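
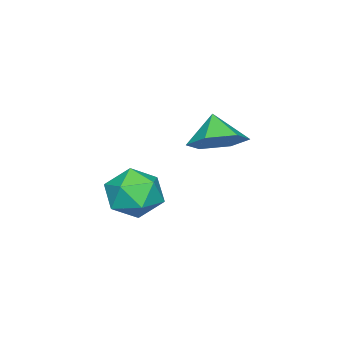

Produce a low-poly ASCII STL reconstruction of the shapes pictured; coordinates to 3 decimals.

solid 
facet normal -0.429 0.325 0.843
outer loop
vertex 0.011 -2.866 0.263
vertex -0.849 -3.258 -0.023
vertex -0.213 -3.796 0.508
endloop
endfacet
facet normal 0.263 0.186 0.947
outer loop
vertex 0.011 -2.866 0.263
vertex -0.213 -3.796 0.508
vertex 0.702 -3.571 0.21
endloop
endfacet
facet normal 0.639 0.590 0.493
outer loop
vertex 0.011 -2.866 0.263
vertex 0.702 -3.571 0.21
vertex 0.631 -2.894 -0.507
endloop
endfacet
facet normal 0.181 0.977 0.110
outer loop
vertex 0.011 -2.866 0.263
vertex 0.631 -2.894 -0.507
vertex -0.328 -2.7 -0.65
endloop
endfacet
facet normal -0.480 0.815 0.326
outer loop
vertex 0.011 -2.866 0.263
vertex -0.328 -2.7 -0.65
vertex -0.849 -3.258 -0.023
endloop
endfacet
facet normal 0.377 -0.499 0.781
outer loop
vertex 0.702 -3.571 0.21
vertex -0.213 -3.796 0.508
vertex 0.268 -4.4 -0.11
endloop
endfacet
facet normal -0.742 -0.272 0.613
outer loop
vertex -0.213 -3.796 0.508
vertex -0.849 -3.258 -0.023
vertex -0.691 -4.206 -0.253
endloop
endfacet
facet normal -0.825 0.519 -0.224
outer loop
vertex -0.849 -3.258 -0.023
vertex -0.328 -2.7 -0.65
vertex -0.762 -3.529 -0.97
endloop
endfacet
facet normal 0.244 0.782 -0.574
outer loop
vertex -0.328 -2.7 -0.65
vertex 0.631 -2.894 -0.507
vertex 0.153 -3.304 -1.268
endloop
endfacet
facet normal 0.987 0.153 0.047
outer loop
vertex 0.631 -2.894 -0.507
vertex 0.702 -3.571 0.21
vertex 0.789 -3.842 -0.737
endloop
endfacet
facet normal -0.181 -0.977 -0.110
outer loop
vertex -0.071 -4.234 -1.023
vertex 0.268 -4.4 -0.11
vertex -0.691 -4.206 -0.253
endloop
endfacet
facet normal -0.639 -0.590 -0.493
outer loop
vertex -0.071 -4.234 -1.023
vertex -0.691 -4.206 -0.253
vertex -0.762 -3.529 -0.97
endloop
endfacet
facet normal -0.263 -0.186 -0.947
outer loop
vertex -0.071 -4.234 -1.023
vertex -0.762 -3.529 -0.97
vertex 0.153 -3.304 -1.268
endloop
endfacet
facet normal 0.429 -0.325 -0.843
outer loop
vertex -0.071 -4.234 -1.023
vertex 0.153 -3.304 -1.268
vertex 0.789 -3.842 -0.737
endloop
endfacet
facet normal 0.480 -0.815 -0.326
outer loop
vertex -0.071 -4.234 -1.023
vertex 0.789 -3.842 -0.737
vertex 0.268 -4.4 -0.11
endloop
endfacet
facet normal -0.244 -0.782 0.574
outer loop
vertex -0.691 -4.206 -0.253
vertex 0.268 -4.4 -0.11
vertex -0.213 -3.796 0.508
endloop
endfacet
facet normal -0.987 -0.153 -0.047
outer loop
vertex -0.762 -3.529 -0.97
vertex -0.691 -4.206 -0.253
vertex -0.849 -3.258 -0.023
endloop
endfacet
facet normal -0.377 0.499 -0.781
outer loop
vertex 0.153 -3.304 -1.268
vertex -0.762 -3.529 -0.97
vertex -0.328 -2.7 -0.65
endloop
endfacet
facet normal 0.742 0.272 -0.613
outer loop
vertex 0.789 -3.842 -0.737
vertex 0.153 -3.304 -1.268
vertex 0.631 -2.894 -0.507
endloop
endfacet
facet normal 0.825 -0.519 0.224
outer loop
vertex 0.268 -4.4 -0.11
vertex 0.789 -3.842 -0.737
vertex 0.702 -3.571 0.21
endloop
endfacet
facet normal 0.477 0.437 -0.762
outer loop
vertex -2.734 -3.368 0.49
vertex -3.356 -2.599 0.542
vertex -2.518 -2.594 1.069
endloop
endfacet
facet normal 0.397 -0.618 0.678
outer loop
vertex -2.734 -3.368 0.49
vertex -2.518 -2.594 1.069
vertex -3.904 -3.101 1.418
endloop
endfacet
facet normal 0.477 0.436 -0.763
outer loop
vertex -2.518 -2.594 1.069
vertex -3.356 -2.599 0.542
vertex -3.139 -1.825 1.12
endloop
endfacet
facet normal 0.207 0.103 0.973
outer loop
vertex -2.518 -2.594 1.069
vertex -3.139 -1.825 1.12
vertex -3.904 -3.101 1.418
endloop
endfacet
facet normal 0.477 0.436 -0.763
outer loop
vertex -3.139 -1.825 1.12
vertex -3.356 -2.599 0.542
vertex -3.977 -1.83 0.593
endloop
endfacet
facet normal -0.475 0.460 0.750
outer loop
vertex -3.139 -1.825 1.12
vertex -3.977 -1.83 0.593
vertex -3.904 -3.101 1.418
endloop
endfacet
facet normal 0.478 0.436 -0.762
outer loop
vertex -3.977 -1.83 0.593
vertex -3.356 -2.599 0.542
vertex -4.194 -2.604 0.014
endloop
endfacet
facet normal -0.967 0.096 0.234
outer loop
vertex -3.977 -1.83 0.593
vertex -4.194 -2.604 0.014
vertex -3.904 -3.101 1.418
endloop
endfacet
facet normal 0.478 0.437 -0.762
outer loop
vertex -4.194 -2.604 0.014
vertex -3.356 -2.599 0.542
vertex -3.572 -3.372 -0.037
endloop
endfacet
facet normal -0.778 -0.626 -0.061
outer loop
vertex -4.194 -2.604 0.014
vertex -3.572 -3.372 -0.037
vertex -3.904 -3.101 1.418
endloop
endfacet
facet normal 0.477 0.438 -0.762
outer loop
vertex -3.572 -3.372 -0.037
vertex -3.356 -2.599 0.542
vertex -2.734 -3.368 0.49
endloop
endfacet
facet normal -0.097 -0.982 0.161
outer loop
vertex -3.572 -3.372 -0.037
vertex -2.734 -3.368 0.49
vertex -3.904 -3.101 1.418
endloop
endfacet

endsolid


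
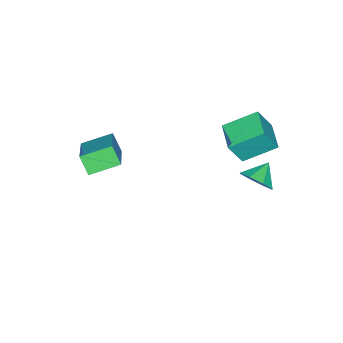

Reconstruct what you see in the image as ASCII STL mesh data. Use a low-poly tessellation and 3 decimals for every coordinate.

solid 
facet normal -0.558 0.678 0.479
outer loop
vertex -2.54 3.462 0.702
vertex -1.457 4.447 0.568
vertex -3.087 3.894 -0.547
endloop
endfacet
facet normal -0.737 -0.670 0.091
outer loop
vertex -2.083 2.673 -1.408
vertex -2.54 3.462 0.702
vertex -3.087 3.894 -0.547
endloop
endfacet
facet normal -0.557 0.679 0.478
outer loop
vertex -3.087 3.894 -0.547
vertex -1.457 4.447 0.568
vertex -2.003 4.879 -0.681
endloop
endfacet
facet normal -0.382 0.302 -0.873
outer loop
vertex -2.003 4.879 -0.681
vertex -2.083 2.673 -1.408
vertex -3.087 3.894 -0.547
endloop
endfacet
facet normal 0.382 -0.302 0.873
outer loop
vertex -2.54 3.462 0.702
vertex -0.453 3.226 -0.293
vertex -1.457 4.447 0.568
endloop
endfacet
facet normal -0.737 -0.670 0.091
outer loop
vertex -1.537 2.241 -0.159
vertex -2.54 3.462 0.702
vertex -2.083 2.673 -1.408
endloop
endfacet
facet normal 0.382 -0.302 0.873
outer loop
vertex -1.537 2.241 -0.159
vertex -0.453 3.226 -0.293
vertex -2.54 3.462 0.702
endloop
endfacet
facet normal 0.737 0.670 -0.090
outer loop
vertex -1.457 4.447 0.568
vertex -0.453 3.226 -0.293
vertex -2.003 4.879 -0.681
endloop
endfacet
facet normal -0.382 0.302 -0.873
outer loop
vertex -1.0 3.658 -1.542
vertex -2.083 2.673 -1.408
vertex -2.003 4.879 -0.681
endloop
endfacet
facet normal 0.737 0.670 -0.091
outer loop
vertex -2.003 4.879 -0.681
vertex -0.453 3.226 -0.293
vertex -1.0 3.658 -1.542
endloop
endfacet
facet normal 0.558 -0.678 -0.478
outer loop
vertex -1.0 3.658 -1.542
vertex -1.537 2.241 -0.159
vertex -2.083 2.673 -1.408
endloop
endfacet
facet normal 0.557 -0.678 -0.479
outer loop
vertex -0.453 3.226 -0.293
vertex -1.537 2.241 -0.159
vertex -1.0 3.658 -1.542
endloop
endfacet
facet normal -0.664 0.678 0.314
outer loop
vertex 1.617 -1.441 -0.064
vertex 3.133 -0.411 0.919
vertex 1.79 -0.871 -0.929
endloop
endfacet
facet normal -0.729 -0.496 -0.472
outer loop
vertex 2.787 -1.889 -1.399
vertex 1.617 -1.441 -0.064
vertex 1.79 -0.871 -0.929
endloop
endfacet
facet normal -0.664 0.679 0.314
outer loop
vertex 1.79 -0.871 -0.929
vertex 3.133 -0.411 0.919
vertex 3.307 0.159 0.054
endloop
endfacet
facet normal 0.165 0.542 -0.824
outer loop
vertex 3.307 0.159 0.054
vertex 2.787 -1.889 -1.399
vertex 1.79 -0.871 -0.929
endloop
endfacet
facet normal -0.166 -0.542 0.824
outer loop
vertex 1.617 -1.441 -0.064
vertex 4.13 -1.429 0.449
vertex 3.133 -0.411 0.919
endloop
endfacet
facet normal -0.729 -0.495 -0.473
outer loop
vertex 2.613 -2.459 -0.534
vertex 1.617 -1.441 -0.064
vertex 2.787 -1.889 -1.399
endloop
endfacet
facet normal -0.166 -0.542 0.824
outer loop
vertex 2.613 -2.459 -0.534
vertex 4.13 -1.429 0.449
vertex 1.617 -1.441 -0.064
endloop
endfacet
facet normal 0.729 0.495 0.473
outer loop
vertex 3.133 -0.411 0.919
vertex 4.13 -1.429 0.449
vertex 3.307 0.159 0.054
endloop
endfacet
facet normal 0.166 0.542 -0.824
outer loop
vertex 4.303 -0.859 -0.416
vertex 2.787 -1.889 -1.399
vertex 3.307 0.159 0.054
endloop
endfacet
facet normal 0.729 0.495 0.472
outer loop
vertex 3.307 0.159 0.054
vertex 4.13 -1.429 0.449
vertex 4.303 -0.859 -0.416
endloop
endfacet
facet normal 0.664 -0.679 -0.314
outer loop
vertex 4.303 -0.859 -0.416
vertex 2.613 -2.459 -0.534
vertex 2.787 -1.889 -1.399
endloop
endfacet
facet normal 0.664 -0.678 -0.314
outer loop
vertex 4.13 -1.429 0.449
vertex 2.613 -2.459 -0.534
vertex 4.303 -0.859 -0.416
endloop
endfacet
facet normal 0.828 -0.066 -0.557
outer loop
vertex -1.65 3.67 -3.325
vertex -2.154 3.731 -4.081
vertex -1.738 4.328 -3.534
endloop
endfacet
facet normal -0.046 0.297 0.954
outer loop
vertex -1.65 3.67 -3.325
vertex -1.738 4.328 -3.534
vertex -3.106 3.809 -3.439
endloop
endfacet
facet normal 0.828 -0.067 -0.557
outer loop
vertex -1.738 4.328 -3.534
vertex -2.154 3.731 -4.081
vertex -2.069 4.637 -4.063
endloop
endfacet
facet normal -0.247 0.761 0.599
outer loop
vertex -1.738 4.328 -3.534
vertex -2.069 4.637 -4.063
vertex -3.106 3.809 -3.439
endloop
endfacet
facet normal 0.827 -0.067 -0.558
outer loop
vertex -2.069 4.637 -4.063
vertex -2.154 3.731 -4.081
vertex -2.45 4.416 -4.602
endloop
endfacet
facet normal -0.589 0.803 0.087
outer loop
vertex -2.069 4.637 -4.063
vertex -2.45 4.416 -4.602
vertex -3.106 3.809 -3.439
endloop
endfacet
facet normal 0.827 -0.067 -0.558
outer loop
vertex -2.45 4.416 -4.602
vertex -2.154 3.731 -4.081
vertex -2.658 3.793 -4.836
endloop
endfacet
facet normal -0.872 0.398 -0.284
outer loop
vertex -2.45 4.416 -4.602
vertex -2.658 3.793 -4.836
vertex -3.106 3.809 -3.439
endloop
endfacet
facet normal 0.827 -0.068 -0.558
outer loop
vertex -2.658 3.793 -4.836
vertex -2.154 3.731 -4.081
vertex -2.571 3.135 -4.627
endloop
endfacet
facet normal -0.930 -0.217 -0.296
outer loop
vertex -2.658 3.793 -4.836
vertex -2.571 3.135 -4.627
vertex -3.106 3.809 -3.439
endloop
endfacet
facet normal 0.827 -0.067 -0.558
outer loop
vertex -2.571 3.135 -4.627
vertex -2.154 3.731 -4.081
vertex -2.239 2.826 -4.098
endloop
endfacet
facet normal -0.729 -0.682 0.059
outer loop
vertex -2.571 3.135 -4.627
vertex -2.239 2.826 -4.098
vertex -3.106 3.809 -3.439
endloop
endfacet
facet normal 0.828 -0.067 -0.557
outer loop
vertex -2.239 2.826 -4.098
vertex -2.154 3.731 -4.081
vertex -1.858 3.047 -3.559
endloop
endfacet
facet normal -0.387 -0.724 0.571
outer loop
vertex -2.239 2.826 -4.098
vertex -1.858 3.047 -3.559
vertex -3.106 3.809 -3.439
endloop
endfacet
facet normal 0.828 -0.067 -0.557
outer loop
vertex -1.858 3.047 -3.559
vertex -2.154 3.731 -4.081
vertex -1.65 3.67 -3.325
endloop
endfacet
facet normal -0.104 -0.319 0.942
outer loop
vertex -1.858 3.047 -3.559
vertex -1.65 3.67 -3.325
vertex -3.106 3.809 -3.439
endloop
endfacet

endsolid


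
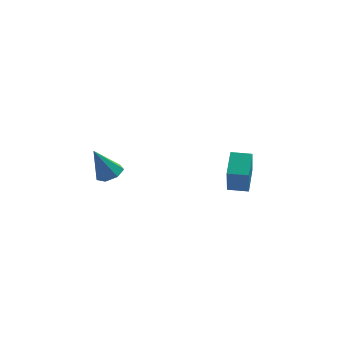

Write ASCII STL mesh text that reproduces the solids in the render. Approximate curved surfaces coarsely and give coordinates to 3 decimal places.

solid 
facet normal 0.426 -0.023 -0.905
outer loop
vertex -2.594 -1.925 0.486
vertex -3.101 -1.824 0.245
vertex -2.709 -1.449 0.42
endloop
endfacet
facet normal 0.667 0.258 0.699
outer loop
vertex -2.594 -1.925 0.486
vertex -2.709 -1.449 0.42
vertex -3.679 -1.796 1.475
endloop
endfacet
facet normal 0.425 -0.022 -0.905
outer loop
vertex -2.709 -1.449 0.42
vertex -3.101 -1.824 0.245
vertex -3.119 -1.255 0.223
endloop
endfacet
facet normal 0.190 0.868 0.460
outer loop
vertex -2.709 -1.449 0.42
vertex -3.119 -1.255 0.223
vertex -3.679 -1.796 1.475
endloop
endfacet
facet normal 0.426 -0.021 -0.904
outer loop
vertex -3.119 -1.255 0.223
vertex -3.101 -1.824 0.245
vertex -3.515 -1.49 0.042
endloop
endfacet
facet normal -0.545 0.830 0.115
outer loop
vertex -3.119 -1.255 0.223
vertex -3.515 -1.49 0.042
vertex -3.679 -1.796 1.475
endloop
endfacet
facet normal 0.426 -0.022 -0.904
outer loop
vertex -3.515 -1.49 0.042
vertex -3.101 -1.824 0.245
vertex -3.599 -1.976 0.014
endloop
endfacet
facet normal -0.982 0.174 -0.075
outer loop
vertex -3.515 -1.49 0.042
vertex -3.599 -1.976 0.014
vertex -3.679 -1.796 1.475
endloop
endfacet
facet normal 0.426 -0.021 -0.905
outer loop
vertex -3.599 -1.976 0.014
vertex -3.101 -1.824 0.245
vertex -3.307 -2.348 0.16
endloop
endfacet
facet normal -0.792 -0.609 0.032
outer loop
vertex -3.599 -1.976 0.014
vertex -3.307 -2.348 0.16
vertex -3.679 -1.796 1.475
endloop
endfacet
facet normal 0.424 -0.020 -0.905
outer loop
vertex -3.307 -2.348 0.16
vertex -3.101 -1.824 0.245
vertex -2.86 -2.326 0.369
endloop
endfacet
facet normal -0.120 -0.927 0.355
outer loop
vertex -3.307 -2.348 0.16
vertex -2.86 -2.326 0.369
vertex -3.679 -1.796 1.475
endloop
endfacet
facet normal 0.426 -0.019 -0.904
outer loop
vertex -2.86 -2.326 0.369
vertex -3.101 -1.824 0.245
vertex -2.594 -1.925 0.486
endloop
endfacet
facet normal 0.530 -0.542 0.652
outer loop
vertex -2.86 -2.326 0.369
vertex -2.594 -1.925 0.486
vertex -3.679 -1.796 1.475
endloop
endfacet
facet normal -0.970 0.242 0.026
outer loop
vertex 1.414 -0.268 -1.163
vertex 1.703 0.839 -0.711
vertex 1.503 0.225 -2.427
endloop
endfacet
facet normal -0.235 -0.900 -0.368
outer loop
vertex 2.317 0.021 -2.449
vertex 1.414 -0.268 -1.163
vertex 1.503 0.225 -2.427
endloop
endfacet
facet normal -0.970 0.242 0.026
outer loop
vertex 1.503 0.225 -2.427
vertex 1.703 0.839 -0.711
vertex 1.792 1.332 -1.976
endloop
endfacet
facet normal 0.066 0.362 -0.930
outer loop
vertex 1.792 1.332 -1.976
vertex 2.317 0.021 -2.449
vertex 1.503 0.225 -2.427
endloop
endfacet
facet normal -0.066 -0.362 0.930
outer loop
vertex 1.414 -0.268 -1.163
vertex 2.517 0.635 -0.733
vertex 1.703 0.839 -0.711
endloop
endfacet
facet normal -0.235 -0.900 -0.367
outer loop
vertex 2.228 -0.472 -1.184
vertex 1.414 -0.268 -1.163
vertex 2.317 0.021 -2.449
endloop
endfacet
facet normal -0.067 -0.361 0.930
outer loop
vertex 2.228 -0.472 -1.184
vertex 2.517 0.635 -0.733
vertex 1.414 -0.268 -1.163
endloop
endfacet
facet normal 0.235 0.900 0.367
outer loop
vertex 1.703 0.839 -0.711
vertex 2.517 0.635 -0.733
vertex 1.792 1.332 -1.976
endloop
endfacet
facet normal 0.067 0.362 -0.930
outer loop
vertex 2.606 1.128 -1.997
vertex 2.317 0.021 -2.449
vertex 1.792 1.332 -1.976
endloop
endfacet
facet normal 0.235 0.900 0.368
outer loop
vertex 1.792 1.332 -1.976
vertex 2.517 0.635 -0.733
vertex 2.606 1.128 -1.997
endloop
endfacet
facet normal 0.970 -0.242 -0.026
outer loop
vertex 2.606 1.128 -1.997
vertex 2.228 -0.472 -1.184
vertex 2.317 0.021 -2.449
endloop
endfacet
facet normal 0.970 -0.242 -0.026
outer loop
vertex 2.517 0.635 -0.733
vertex 2.228 -0.472 -1.184
vertex 2.606 1.128 -1.997
endloop
endfacet

endsolid


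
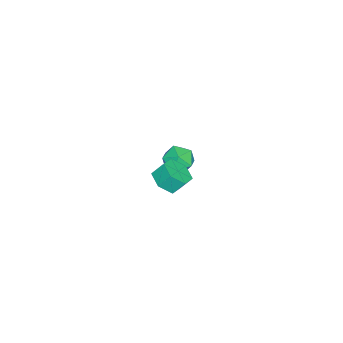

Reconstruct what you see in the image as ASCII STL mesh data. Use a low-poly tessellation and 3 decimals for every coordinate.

solid 
facet normal 0.256 0.739 0.623
outer loop
vertex -3.523 -1.192 -2.473
vertex -4.368 -1.499 -1.762
vertex -3.325 -1.959 -1.645
endloop
endfacet
facet normal 0.824 0.500 0.266
outer loop
vertex -3.523 -1.192 -2.473
vertex -3.325 -1.959 -1.645
vertex -2.889 -2.121 -2.693
endloop
endfacet
facet normal 0.694 0.576 -0.432
outer loop
vertex -3.523 -1.192 -2.473
vertex -2.889 -2.121 -2.693
vertex -3.664 -1.761 -3.457
endloop
endfacet
facet normal 0.045 0.862 -0.505
outer loop
vertex -3.523 -1.192 -2.473
vertex -3.664 -1.761 -3.457
vertex -4.578 -1.377 -2.882
endloop
endfacet
facet normal -0.226 0.963 0.147
outer loop
vertex -3.523 -1.192 -2.473
vertex -4.578 -1.377 -2.882
vertex -4.368 -1.499 -1.762
endloop
endfacet
facet normal 0.894 -0.197 0.402
outer loop
vertex -2.889 -2.121 -2.693
vertex -3.325 -1.959 -1.645
vertex -3.342 -3.003 -2.118
endloop
endfacet
facet normal -0.027 0.189 0.982
outer loop
vertex -3.325 -1.959 -1.645
vertex -4.368 -1.499 -1.762
vertex -4.256 -2.619 -1.543
endloop
endfacet
facet normal -0.807 0.552 0.211
outer loop
vertex -4.368 -1.499 -1.762
vertex -4.578 -1.377 -2.882
vertex -5.031 -2.259 -2.307
endloop
endfacet
facet normal -0.368 0.389 -0.845
outer loop
vertex -4.578 -1.377 -2.882
vertex -3.664 -1.761 -3.457
vertex -4.595 -2.421 -3.355
endloop
endfacet
facet normal 0.682 -0.074 -0.727
outer loop
vertex -3.664 -1.761 -3.457
vertex -2.889 -2.121 -2.693
vertex -3.552 -2.881 -3.238
endloop
endfacet
facet normal -0.045 -0.862 0.505
outer loop
vertex -4.397 -3.188 -2.527
vertex -3.342 -3.003 -2.118
vertex -4.256 -2.619 -1.543
endloop
endfacet
facet normal -0.694 -0.576 0.432
outer loop
vertex -4.397 -3.188 -2.527
vertex -4.256 -2.619 -1.543
vertex -5.031 -2.259 -2.307
endloop
endfacet
facet normal -0.824 -0.500 -0.266
outer loop
vertex -4.397 -3.188 -2.527
vertex -5.031 -2.259 -2.307
vertex -4.595 -2.421 -3.355
endloop
endfacet
facet normal -0.256 -0.739 -0.623
outer loop
vertex -4.397 -3.188 -2.527
vertex -4.595 -2.421 -3.355
vertex -3.552 -2.881 -3.238
endloop
endfacet
facet normal 0.226 -0.963 -0.147
outer loop
vertex -4.397 -3.188 -2.527
vertex -3.552 -2.881 -3.238
vertex -3.342 -3.003 -2.118
endloop
endfacet
facet normal 0.368 -0.389 0.845
outer loop
vertex -4.256 -2.619 -1.543
vertex -3.342 -3.003 -2.118
vertex -3.325 -1.959 -1.645
endloop
endfacet
facet normal -0.682 0.074 0.727
outer loop
vertex -5.031 -2.259 -2.307
vertex -4.256 -2.619 -1.543
vertex -4.368 -1.499 -1.762
endloop
endfacet
facet normal -0.894 0.197 -0.402
outer loop
vertex -4.595 -2.421 -3.355
vertex -5.031 -2.259 -2.307
vertex -4.578 -1.377 -2.882
endloop
endfacet
facet normal 0.027 -0.189 -0.982
outer loop
vertex -3.552 -2.881 -3.238
vertex -4.595 -2.421 -3.355
vertex -3.664 -1.761 -3.457
endloop
endfacet
facet normal 0.807 -0.552 -0.211
outer loop
vertex -3.342 -3.003 -2.118
vertex -3.552 -2.881 -3.238
vertex -2.889 -2.121 -2.693
endloop
endfacet
facet normal 0.204 -0.586 -0.784
outer loop
vertex 4.777 -0.224 3.026
vertex 3.804 -0.128 2.701
vertex 4.521 0.542 2.387
endloop
endfacet
facet normal 0.947 0.322 0.006
outer loop
vertex 4.777 -0.224 3.026
vertex 4.521 0.542 2.387
vertex 4.548 0.432 3.904
endloop
endfacet
facet normal 0.947 0.322 0.006
outer loop
vertex 4.548 0.432 3.904
vertex 4.521 0.542 2.387
vertex 4.292 1.198 3.265
endloop
endfacet
facet normal -0.204 0.586 0.784
outer loop
vertex 4.548 0.432 3.904
vertex 4.292 1.198 3.265
vertex 3.576 0.528 3.579
endloop
endfacet
facet normal 0.204 -0.586 -0.784
outer loop
vertex 4.521 0.542 2.387
vertex 3.804 -0.128 2.701
vertex 3.548 0.638 2.062
endloop
endfacet
facet normal 0.258 0.805 -0.534
outer loop
vertex 4.521 0.542 2.387
vertex 3.548 0.638 2.062
vertex 4.292 1.198 3.265
endloop
endfacet
facet normal 0.258 0.805 -0.534
outer loop
vertex 4.292 1.198 3.265
vertex 3.548 0.638 2.062
vertex 3.319 1.294 2.94
endloop
endfacet
facet normal -0.204 0.586 0.784
outer loop
vertex 4.292 1.198 3.265
vertex 3.319 1.294 2.94
vertex 3.576 0.528 3.579
endloop
endfacet
facet normal 0.204 -0.586 -0.784
outer loop
vertex 3.548 0.638 2.062
vertex 3.804 -0.128 2.701
vertex 2.832 -0.032 2.376
endloop
endfacet
facet normal -0.689 0.483 -0.541
outer loop
vertex 3.548 0.638 2.062
vertex 2.832 -0.032 2.376
vertex 3.319 1.294 2.94
endloop
endfacet
facet normal -0.689 0.483 -0.541
outer loop
vertex 3.319 1.294 2.94
vertex 2.832 -0.032 2.376
vertex 2.603 0.624 3.254
endloop
endfacet
facet normal -0.204 0.586 0.784
outer loop
vertex 3.319 1.294 2.94
vertex 2.603 0.624 3.254
vertex 3.576 0.528 3.579
endloop
endfacet
facet normal 0.204 -0.586 -0.784
outer loop
vertex 2.832 -0.032 2.376
vertex 3.804 -0.128 2.701
vertex 3.088 -0.798 3.015
endloop
endfacet
facet normal -0.947 -0.322 -0.006
outer loop
vertex 2.832 -0.032 2.376
vertex 3.088 -0.798 3.015
vertex 2.603 0.624 3.254
endloop
endfacet
facet normal -0.947 -0.322 -0.006
outer loop
vertex 2.603 0.624 3.254
vertex 3.088 -0.798 3.015
vertex 2.859 -0.142 3.893
endloop
endfacet
facet normal -0.204 0.586 0.784
outer loop
vertex 2.603 0.624 3.254
vertex 2.859 -0.142 3.893
vertex 3.576 0.528 3.579
endloop
endfacet
facet normal 0.204 -0.586 -0.784
outer loop
vertex 3.088 -0.798 3.015
vertex 3.804 -0.128 2.701
vertex 4.061 -0.894 3.34
endloop
endfacet
facet normal -0.258 -0.805 0.534
outer loop
vertex 3.088 -0.798 3.015
vertex 4.061 -0.894 3.34
vertex 2.859 -0.142 3.893
endloop
endfacet
facet normal -0.258 -0.805 0.534
outer loop
vertex 2.859 -0.142 3.893
vertex 4.061 -0.894 3.34
vertex 3.832 -0.238 4.218
endloop
endfacet
facet normal -0.204 0.586 0.784
outer loop
vertex 2.859 -0.142 3.893
vertex 3.832 -0.238 4.218
vertex 3.576 0.528 3.579
endloop
endfacet
facet normal 0.204 -0.586 -0.784
outer loop
vertex 4.061 -0.894 3.34
vertex 3.804 -0.128 2.701
vertex 4.777 -0.224 3.026
endloop
endfacet
facet normal 0.689 -0.483 0.541
outer loop
vertex 4.061 -0.894 3.34
vertex 4.777 -0.224 3.026
vertex 3.832 -0.238 4.218
endloop
endfacet
facet normal 0.689 -0.483 0.541
outer loop
vertex 3.832 -0.238 4.218
vertex 4.777 -0.224 3.026
vertex 4.548 0.432 3.904
endloop
endfacet
facet normal -0.204 0.586 0.784
outer loop
vertex 3.832 -0.238 4.218
vertex 4.548 0.432 3.904
vertex 3.576 0.528 3.579
endloop
endfacet

endsolid


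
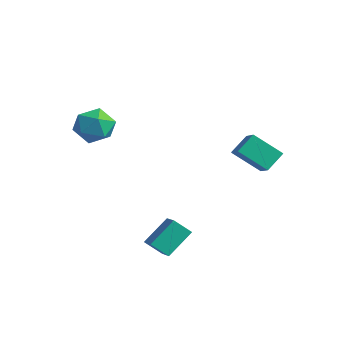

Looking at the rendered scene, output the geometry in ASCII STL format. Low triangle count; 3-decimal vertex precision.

solid 
facet normal -0.842 0.363 -0.400
outer loop
vertex 0.771 -0.617 -1.406
vertex 1.305 -0.098 -2.059
vertex 0.726 -1.811 -2.394
endloop
endfacet
facet normal -0.539 -0.525 0.659
outer loop
vertex 1.635 -2.202 -1.961
vertex 0.771 -0.617 -1.406
vertex 0.726 -1.811 -2.394
endloop
endfacet
facet normal -0.842 0.363 -0.400
outer loop
vertex 0.726 -1.811 -2.394
vertex 1.305 -0.098 -2.059
vertex 1.26 -1.291 -3.046
endloop
endfacet
facet normal -0.028 -0.770 -0.637
outer loop
vertex 1.26 -1.291 -3.046
vertex 1.635 -2.202 -1.961
vertex 0.726 -1.811 -2.394
endloop
endfacet
facet normal 0.029 0.771 0.636
outer loop
vertex 0.771 -0.617 -1.406
vertex 2.214 -0.489 -1.626
vertex 1.305 -0.098 -2.059
endloop
endfacet
facet normal -0.539 -0.525 0.659
outer loop
vertex 1.68 -1.009 -0.974
vertex 0.771 -0.617 -1.406
vertex 1.635 -2.202 -1.961
endloop
endfacet
facet normal 0.029 0.770 0.638
outer loop
vertex 1.68 -1.009 -0.974
vertex 2.214 -0.489 -1.626
vertex 0.771 -0.617 -1.406
endloop
endfacet
facet normal 0.539 0.525 -0.659
outer loop
vertex 1.305 -0.098 -2.059
vertex 2.214 -0.489 -1.626
vertex 1.26 -1.291 -3.046
endloop
endfacet
facet normal -0.030 -0.771 -0.637
outer loop
vertex 2.169 -1.683 -2.614
vertex 1.635 -2.202 -1.961
vertex 1.26 -1.291 -3.046
endloop
endfacet
facet normal 0.539 0.525 -0.659
outer loop
vertex 1.26 -1.291 -3.046
vertex 2.214 -0.489 -1.626
vertex 2.169 -1.683 -2.614
endloop
endfacet
facet normal 0.842 -0.363 0.400
outer loop
vertex 2.169 -1.683 -2.614
vertex 1.68 -1.009 -0.974
vertex 1.635 -2.202 -1.961
endloop
endfacet
facet normal 0.842 -0.363 0.400
outer loop
vertex 2.214 -0.489 -1.626
vertex 1.68 -1.009 -0.974
vertex 2.169 -1.683 -2.614
endloop
endfacet
facet normal 0.049 -0.180 0.982
outer loop
vertex -3.51 -0.758 3.517
vertex -3.729 -1.74 3.348
vertex -2.758 -1.427 3.357
endloop
endfacet
facet normal 0.486 0.355 0.799
outer loop
vertex -3.51 -0.758 3.517
vertex -2.758 -1.427 3.357
vertex -2.72 -0.505 2.924
endloop
endfacet
facet normal 0.092 0.866 0.492
outer loop
vertex -3.51 -0.758 3.517
vertex -2.72 -0.505 2.924
vertex -3.667 -0.247 2.648
endloop
endfacet
facet normal -0.587 0.647 0.487
outer loop
vertex -3.51 -0.758 3.517
vertex -3.667 -0.247 2.648
vertex -4.291 -1.01 2.91
endloop
endfacet
facet normal -0.614 0.001 0.789
outer loop
vertex -3.51 -0.758 3.517
vertex -4.291 -1.01 2.91
vertex -3.729 -1.74 3.348
endloop
endfacet
facet normal 0.944 0.108 0.312
outer loop
vertex -2.72 -0.505 2.924
vertex -2.758 -1.427 3.357
vertex -2.449 -1.33 2.39
endloop
endfacet
facet normal 0.238 -0.757 0.609
outer loop
vertex -2.758 -1.427 3.357
vertex -3.729 -1.74 3.348
vertex -3.073 -2.093 2.652
endloop
endfacet
facet normal -0.834 -0.465 0.295
outer loop
vertex -3.729 -1.74 3.348
vertex -4.291 -1.01 2.91
vertex -4.02 -1.835 2.376
endloop
endfacet
facet normal -0.791 0.580 -0.195
outer loop
vertex -4.291 -1.01 2.91
vertex -3.667 -0.247 2.648
vertex -3.982 -0.913 1.943
endloop
endfacet
facet normal 0.308 0.934 -0.183
outer loop
vertex -3.667 -0.247 2.648
vertex -2.72 -0.505 2.924
vertex -3.011 -0.6 1.952
endloop
endfacet
facet normal 0.587 -0.647 -0.487
outer loop
vertex -3.23 -1.582 1.783
vertex -2.449 -1.33 2.39
vertex -3.073 -2.093 2.652
endloop
endfacet
facet normal -0.092 -0.866 -0.492
outer loop
vertex -3.23 -1.582 1.783
vertex -3.073 -2.093 2.652
vertex -4.02 -1.835 2.376
endloop
endfacet
facet normal -0.486 -0.355 -0.799
outer loop
vertex -3.23 -1.582 1.783
vertex -4.02 -1.835 2.376
vertex -3.982 -0.913 1.943
endloop
endfacet
facet normal -0.049 0.180 -0.982
outer loop
vertex -3.23 -1.582 1.783
vertex -3.982 -0.913 1.943
vertex -3.011 -0.6 1.952
endloop
endfacet
facet normal 0.614 -0.001 -0.789
outer loop
vertex -3.23 -1.582 1.783
vertex -3.011 -0.6 1.952
vertex -2.449 -1.33 2.39
endloop
endfacet
facet normal 0.791 -0.580 0.195
outer loop
vertex -3.073 -2.093 2.652
vertex -2.449 -1.33 2.39
vertex -2.758 -1.427 3.357
endloop
endfacet
facet normal -0.308 -0.934 0.183
outer loop
vertex -4.02 -1.835 2.376
vertex -3.073 -2.093 2.652
vertex -3.729 -1.74 3.348
endloop
endfacet
facet normal -0.944 -0.108 -0.312
outer loop
vertex -3.982 -0.913 1.943
vertex -4.02 -1.835 2.376
vertex -4.291 -1.01 2.91
endloop
endfacet
facet normal -0.238 0.757 -0.609
outer loop
vertex -3.011 -0.6 1.952
vertex -3.982 -0.913 1.943
vertex -3.667 -0.247 2.648
endloop
endfacet
facet normal 0.834 0.465 -0.295
outer loop
vertex -2.449 -1.33 2.39
vertex -3.011 -0.6 1.952
vertex -2.72 -0.505 2.924
endloop
endfacet
facet normal -0.786 0.361 -0.502
outer loop
vertex 0.36 4.145 1.738
vertex 1.367 4.947 0.739
vertex 0.389 3.25 1.049
endloop
endfacet
facet normal -0.618 -0.492 0.613
outer loop
vertex 1.253 2.853 1.601
vertex 0.36 4.145 1.738
vertex 0.389 3.25 1.049
endloop
endfacet
facet normal -0.786 0.361 -0.502
outer loop
vertex 0.389 3.25 1.049
vertex 1.367 4.947 0.739
vertex 1.396 4.052 0.05
endloop
endfacet
facet normal 0.026 -0.792 -0.610
outer loop
vertex 1.396 4.052 0.05
vertex 1.253 2.853 1.601
vertex 0.389 3.25 1.049
endloop
endfacet
facet normal -0.026 0.792 0.610
outer loop
vertex 0.36 4.145 1.738
vertex 2.231 4.55 1.291
vertex 1.367 4.947 0.739
endloop
endfacet
facet normal -0.618 -0.492 0.613
outer loop
vertex 1.224 3.748 2.29
vertex 0.36 4.145 1.738
vertex 1.253 2.853 1.601
endloop
endfacet
facet normal -0.026 0.792 0.610
outer loop
vertex 1.224 3.748 2.29
vertex 2.231 4.55 1.291
vertex 0.36 4.145 1.738
endloop
endfacet
facet normal 0.618 0.492 -0.613
outer loop
vertex 1.367 4.947 0.739
vertex 2.231 4.55 1.291
vertex 1.396 4.052 0.05
endloop
endfacet
facet normal 0.026 -0.792 -0.610
outer loop
vertex 2.26 3.655 0.602
vertex 1.253 2.853 1.601
vertex 1.396 4.052 0.05
endloop
endfacet
facet normal 0.618 0.492 -0.613
outer loop
vertex 1.396 4.052 0.05
vertex 2.231 4.55 1.291
vertex 2.26 3.655 0.602
endloop
endfacet
facet normal 0.786 -0.361 0.502
outer loop
vertex 2.26 3.655 0.602
vertex 1.224 3.748 2.29
vertex 1.253 2.853 1.601
endloop
endfacet
facet normal 0.786 -0.361 0.502
outer loop
vertex 2.231 4.55 1.291
vertex 1.224 3.748 2.29
vertex 2.26 3.655 0.602
endloop
endfacet

endsolid


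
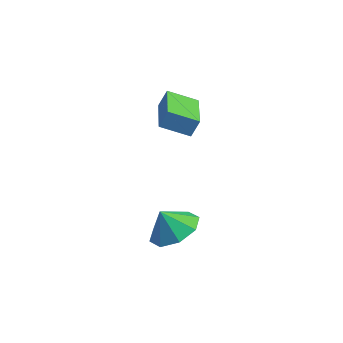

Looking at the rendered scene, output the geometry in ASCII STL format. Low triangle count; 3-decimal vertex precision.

solid 
facet normal -0.673 0.723 -0.156
outer loop
vertex -1.028 1.685 1.674
vertex -0.101 2.437 1.159
vertex -1.191 1.371 0.923
endloop
endfacet
facet normal -0.713 -0.578 0.397
outer loop
vertex 0.101 -0.017 1.221
vertex -1.028 1.685 1.674
vertex -1.191 1.371 0.923
endloop
endfacet
facet normal -0.673 0.723 -0.155
outer loop
vertex -1.191 1.371 0.923
vertex -0.101 2.437 1.159
vertex -0.265 2.123 0.408
endloop
endfacet
facet normal -0.197 -0.377 -0.905
outer loop
vertex -0.265 2.123 0.408
vertex 0.101 -0.017 1.221
vertex -1.191 1.371 0.923
endloop
endfacet
facet normal 0.197 0.377 0.905
outer loop
vertex -1.028 1.685 1.674
vertex 1.191 1.049 1.457
vertex -0.101 2.437 1.159
endloop
endfacet
facet normal -0.712 -0.578 0.397
outer loop
vertex 0.265 0.297 1.972
vertex -1.028 1.685 1.674
vertex 0.101 -0.017 1.221
endloop
endfacet
facet normal 0.197 0.378 0.905
outer loop
vertex 0.265 0.297 1.972
vertex 1.191 1.049 1.457
vertex -1.028 1.685 1.674
endloop
endfacet
facet normal 0.713 0.578 -0.397
outer loop
vertex -0.101 2.437 1.159
vertex 1.191 1.049 1.457
vertex -0.265 2.123 0.408
endloop
endfacet
facet normal -0.197 -0.377 -0.905
outer loop
vertex 1.028 0.735 0.706
vertex 0.101 -0.017 1.221
vertex -0.265 2.123 0.408
endloop
endfacet
facet normal 0.713 0.579 -0.397
outer loop
vertex -0.265 2.123 0.408
vertex 1.191 1.049 1.457
vertex 1.028 0.735 0.706
endloop
endfacet
facet normal 0.673 -0.723 0.155
outer loop
vertex 1.028 0.735 0.706
vertex 0.265 0.297 1.972
vertex 0.101 -0.017 1.221
endloop
endfacet
facet normal 0.674 -0.723 0.156
outer loop
vertex 1.191 1.049 1.457
vertex 0.265 0.297 1.972
vertex 1.028 0.735 0.706
endloop
endfacet
facet normal 0.411 0.261 -0.873
outer loop
vertex 2.301 -0.406 -3.348
vertex 1.334 -0.521 -3.838
vertex 1.857 0.3 -3.346
endloop
endfacet
facet normal 0.282 0.175 0.943
outer loop
vertex 2.301 -0.406 -3.348
vertex 1.857 0.3 -3.346
vertex 0.866 -0.819 -2.842
endloop
endfacet
facet normal 0.411 0.262 -0.873
outer loop
vertex 1.857 0.3 -3.346
vertex 1.334 -0.521 -3.838
vertex 1.106 0.525 -3.632
endloop
endfacet
facet normal -0.163 0.521 0.838
outer loop
vertex 1.857 0.3 -3.346
vertex 1.106 0.525 -3.632
vertex 0.866 -0.819 -2.842
endloop
endfacet
facet normal 0.411 0.262 -0.873
outer loop
vertex 1.106 0.525 -3.632
vertex 1.334 -0.521 -3.838
vertex 0.489 0.138 -4.038
endloop
endfacet
facet normal -0.671 0.461 0.580
outer loop
vertex 1.106 0.525 -3.632
vertex 0.489 0.138 -4.038
vertex 0.866 -0.819 -2.842
endloop
endfacet
facet normal 0.411 0.261 -0.874
outer loop
vertex 0.489 0.138 -4.038
vertex 1.334 -0.521 -3.838
vertex 0.367 -0.636 -4.327
endloop
endfacet
facet normal -0.946 0.029 0.322
outer loop
vertex 0.489 0.138 -4.038
vertex 0.367 -0.636 -4.327
vertex 0.866 -0.819 -2.842
endloop
endfacet
facet normal 0.410 0.263 -0.873
outer loop
vertex 0.367 -0.636 -4.327
vertex 1.334 -0.521 -3.838
vertex 0.812 -1.341 -4.33
endloop
endfacet
facet normal -0.826 -0.522 0.213
outer loop
vertex 0.367 -0.636 -4.327
vertex 0.812 -1.341 -4.33
vertex 0.866 -0.819 -2.842
endloop
endfacet
facet normal 0.411 0.262 -0.873
outer loop
vertex 0.812 -1.341 -4.33
vertex 1.334 -0.521 -3.838
vertex 1.563 -1.567 -4.044
endloop
endfacet
facet normal -0.382 -0.868 0.318
outer loop
vertex 0.812 -1.341 -4.33
vertex 1.563 -1.567 -4.044
vertex 0.866 -0.819 -2.842
endloop
endfacet
facet normal 0.411 0.262 -0.873
outer loop
vertex 1.563 -1.567 -4.044
vertex 1.334 -0.521 -3.838
vertex 2.18 -1.179 -3.637
endloop
endfacet
facet normal 0.127 -0.807 0.576
outer loop
vertex 1.563 -1.567 -4.044
vertex 2.18 -1.179 -3.637
vertex 0.866 -0.819 -2.842
endloop
endfacet
facet normal 0.411 0.262 -0.873
outer loop
vertex 2.18 -1.179 -3.637
vertex 1.334 -0.521 -3.838
vertex 2.301 -0.406 -3.348
endloop
endfacet
facet normal 0.402 -0.375 0.835
outer loop
vertex 2.18 -1.179 -3.637
vertex 2.301 -0.406 -3.348
vertex 0.866 -0.819 -2.842
endloop
endfacet

endsolid


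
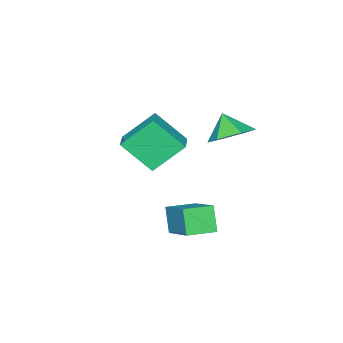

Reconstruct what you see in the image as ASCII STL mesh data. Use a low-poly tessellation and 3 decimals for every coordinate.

solid 
facet normal -0.851 0.518 -0.083
outer loop
vertex 1.086 2.309 -0.313
vertex 1.938 3.886 0.8
vertex 1.512 2.837 -1.387
endloop
endfacet
facet normal -0.403 -0.748 -0.528
outer loop
vertex 2.602 2.174 -1.28
vertex 1.086 2.309 -0.313
vertex 1.512 2.837 -1.387
endloop
endfacet
facet normal -0.851 0.518 -0.083
outer loop
vertex 1.512 2.837 -1.387
vertex 1.938 3.886 0.8
vertex 2.364 4.414 -0.273
endloop
endfacet
facet normal 0.336 0.416 -0.845
outer loop
vertex 2.364 4.414 -0.273
vertex 2.602 2.174 -1.28
vertex 1.512 2.837 -1.387
endloop
endfacet
facet normal -0.336 -0.415 0.845
outer loop
vertex 1.086 2.309 -0.313
vertex 3.028 3.223 0.907
vertex 1.938 3.886 0.8
endloop
endfacet
facet normal -0.403 -0.747 -0.528
outer loop
vertex 2.176 1.646 -0.207
vertex 1.086 2.309 -0.313
vertex 2.602 2.174 -1.28
endloop
endfacet
facet normal -0.335 -0.416 0.845
outer loop
vertex 2.176 1.646 -0.207
vertex 3.028 3.223 0.907
vertex 1.086 2.309 -0.313
endloop
endfacet
facet normal 0.403 0.748 0.528
outer loop
vertex 1.938 3.886 0.8
vertex 3.028 3.223 0.907
vertex 2.364 4.414 -0.273
endloop
endfacet
facet normal 0.335 0.416 -0.846
outer loop
vertex 3.454 3.751 -0.167
vertex 2.602 2.174 -1.28
vertex 2.364 4.414 -0.273
endloop
endfacet
facet normal 0.403 0.748 0.528
outer loop
vertex 2.364 4.414 -0.273
vertex 3.028 3.223 0.907
vertex 3.454 3.751 -0.167
endloop
endfacet
facet normal 0.851 -0.518 0.083
outer loop
vertex 3.454 3.751 -0.167
vertex 2.176 1.646 -0.207
vertex 2.602 2.174 -1.28
endloop
endfacet
facet normal 0.851 -0.518 0.083
outer loop
vertex 3.028 3.223 0.907
vertex 2.176 1.646 -0.207
vertex 3.454 3.751 -0.167
endloop
endfacet
facet normal 0.236 0.597 -0.767
outer loop
vertex -0.026 2.506 3.041
vertex -1.018 2.498 2.73
vertex -0.688 3.225 3.397
endloop
endfacet
facet normal 0.446 -0.033 0.895
outer loop
vertex -0.026 2.506 3.041
vertex -0.688 3.225 3.397
vertex -1.302 1.782 3.65
endloop
endfacet
facet normal 0.236 0.597 -0.767
outer loop
vertex -0.688 3.225 3.397
vertex -1.018 2.498 2.73
vertex -1.681 3.217 3.085
endloop
endfacet
facet normal -0.290 0.283 0.914
outer loop
vertex -0.688 3.225 3.397
vertex -1.681 3.217 3.085
vertex -1.302 1.782 3.65
endloop
endfacet
facet normal 0.236 0.597 -0.767
outer loop
vertex -1.681 3.217 3.085
vertex -1.018 2.498 2.73
vertex -2.011 2.49 2.418
endloop
endfacet
facet normal -0.876 -0.043 0.480
outer loop
vertex -1.681 3.217 3.085
vertex -2.011 2.49 2.418
vertex -1.302 1.782 3.65
endloop
endfacet
facet normal 0.236 0.597 -0.767
outer loop
vertex -2.011 2.49 2.418
vertex -1.018 2.498 2.73
vertex -1.348 1.771 2.063
endloop
endfacet
facet normal -0.729 -0.685 0.026
outer loop
vertex -2.011 2.49 2.418
vertex -1.348 1.771 2.063
vertex -1.302 1.782 3.65
endloop
endfacet
facet normal 0.236 0.597 -0.767
outer loop
vertex -1.348 1.771 2.063
vertex -1.018 2.498 2.73
vertex -0.356 1.779 2.374
endloop
endfacet
facet normal 0.006 -1.000 0.007
outer loop
vertex -1.348 1.771 2.063
vertex -0.356 1.779 2.374
vertex -1.302 1.782 3.65
endloop
endfacet
facet normal 0.236 0.597 -0.767
outer loop
vertex -0.356 1.779 2.374
vertex -1.018 2.498 2.73
vertex -0.026 2.506 3.041
endloop
endfacet
facet normal 0.593 -0.674 0.441
outer loop
vertex -0.356 1.779 2.374
vertex -0.026 2.506 3.041
vertex -1.302 1.782 3.65
endloop
endfacet
facet normal -0.566 0.469 0.678
outer loop
vertex -0.982 -1.491 2.464
vertex -0.029 -0.797 2.779
vertex -1.492 -0.187 1.136
endloop
endfacet
facet normal -0.781 -0.569 -0.258
outer loop
vertex -0.411 -1.083 -0.159
vertex -0.982 -1.491 2.464
vertex -1.492 -0.187 1.136
endloop
endfacet
facet normal -0.566 0.469 0.678
outer loop
vertex -1.492 -0.187 1.136
vertex -0.029 -0.797 2.779
vertex -0.54 0.507 1.451
endloop
endfacet
facet normal -0.265 0.675 -0.688
outer loop
vertex -0.54 0.507 1.451
vertex -0.411 -1.083 -0.159
vertex -1.492 -0.187 1.136
endloop
endfacet
facet normal 0.264 -0.676 0.688
outer loop
vertex -0.982 -1.491 2.464
vertex 1.052 -1.693 1.484
vertex -0.029 -0.797 2.779
endloop
endfacet
facet normal -0.781 -0.569 -0.258
outer loop
vertex 0.1 -2.387 1.169
vertex -0.982 -1.491 2.464
vertex -0.411 -1.083 -0.159
endloop
endfacet
facet normal 0.265 -0.675 0.688
outer loop
vertex 0.1 -2.387 1.169
vertex 1.052 -1.693 1.484
vertex -0.982 -1.491 2.464
endloop
endfacet
facet normal 0.781 0.569 0.258
outer loop
vertex -0.029 -0.797 2.779
vertex 1.052 -1.693 1.484
vertex -0.54 0.507 1.451
endloop
endfacet
facet normal -0.264 0.676 -0.688
outer loop
vertex 0.542 -0.389 0.156
vertex -0.411 -1.083 -0.159
vertex -0.54 0.507 1.451
endloop
endfacet
facet normal 0.781 0.569 0.259
outer loop
vertex -0.54 0.507 1.451
vertex 1.052 -1.693 1.484
vertex 0.542 -0.389 0.156
endloop
endfacet
facet normal 0.566 -0.469 -0.678
outer loop
vertex 0.542 -0.389 0.156
vertex 0.1 -2.387 1.169
vertex -0.411 -1.083 -0.159
endloop
endfacet
facet normal 0.566 -0.469 -0.678
outer loop
vertex 1.052 -1.693 1.484
vertex 0.1 -2.387 1.169
vertex 0.542 -0.389 0.156
endloop
endfacet

endsolid


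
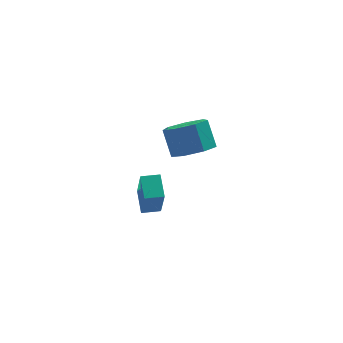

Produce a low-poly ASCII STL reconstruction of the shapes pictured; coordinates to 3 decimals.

solid 
facet normal 0.132 -0.603 -0.786
outer loop
vertex 2.044 1.283 1.495
vertex 1.125 0.835 1.684
vertex 1.334 1.66 1.086
endloop
endfacet
facet normal 0.602 0.679 -0.420
outer loop
vertex 2.044 1.283 1.495
vertex 1.334 1.66 1.086
vertex 1.855 2.152 2.627
endloop
endfacet
facet normal 0.602 0.679 -0.420
outer loop
vertex 1.855 2.152 2.627
vertex 1.334 1.66 1.086
vertex 1.144 2.529 2.218
endloop
endfacet
facet normal -0.132 0.604 0.786
outer loop
vertex 1.855 2.152 2.627
vertex 1.144 2.529 2.218
vertex 0.935 1.705 2.816
endloop
endfacet
facet normal 0.133 -0.603 -0.786
outer loop
vertex 1.334 1.66 1.086
vertex 1.125 0.835 1.684
vertex 0.466 1.416 1.127
endloop
endfacet
facet normal -0.240 0.750 -0.616
outer loop
vertex 1.334 1.66 1.086
vertex 0.466 1.416 1.127
vertex 1.144 2.529 2.218
endloop
endfacet
facet normal -0.240 0.750 -0.616
outer loop
vertex 1.144 2.529 2.218
vertex 0.466 1.416 1.127
vertex 0.276 2.286 2.26
endloop
endfacet
facet normal -0.131 0.604 0.786
outer loop
vertex 1.144 2.529 2.218
vertex 0.276 2.286 2.26
vertex 0.935 1.705 2.816
endloop
endfacet
facet normal 0.132 -0.604 -0.786
outer loop
vertex 0.466 1.416 1.127
vertex 1.125 0.835 1.684
vertex 0.094 0.735 1.588
endloop
endfacet
facet normal -0.902 0.257 -0.348
outer loop
vertex 0.466 1.416 1.127
vertex 0.094 0.735 1.588
vertex 0.276 2.286 2.26
endloop
endfacet
facet normal -0.902 0.257 -0.348
outer loop
vertex 0.276 2.286 2.26
vertex 0.094 0.735 1.588
vertex -0.096 1.604 2.72
endloop
endfacet
facet normal -0.132 0.603 0.787
outer loop
vertex 0.276 2.286 2.26
vertex -0.096 1.604 2.72
vertex 0.935 1.705 2.816
endloop
endfacet
facet normal 0.132 -0.604 -0.786
outer loop
vertex 0.094 0.735 1.588
vertex 1.125 0.835 1.684
vertex 0.499 0.129 2.121
endloop
endfacet
facet normal -0.884 -0.431 0.182
outer loop
vertex 0.094 0.735 1.588
vertex 0.499 0.129 2.121
vertex -0.096 1.604 2.72
endloop
endfacet
facet normal -0.884 -0.431 0.182
outer loop
vertex -0.096 1.604 2.72
vertex 0.499 0.129 2.121
vertex 0.309 0.998 3.253
endloop
endfacet
facet normal -0.132 0.603 0.786
outer loop
vertex -0.096 1.604 2.72
vertex 0.309 0.998 3.253
vertex 0.935 1.705 2.816
endloop
endfacet
facet normal 0.132 -0.604 -0.786
outer loop
vertex 0.499 0.129 2.121
vertex 1.125 0.835 1.684
vertex 1.375 0.055 2.325
endloop
endfacet
facet normal -0.201 -0.793 0.575
outer loop
vertex 0.499 0.129 2.121
vertex 1.375 0.055 2.325
vertex 0.309 0.998 3.253
endloop
endfacet
facet normal -0.201 -0.793 0.575
outer loop
vertex 0.309 0.998 3.253
vertex 1.375 0.055 2.325
vertex 1.185 0.924 3.457
endloop
endfacet
facet normal -0.132 0.603 0.787
outer loop
vertex 0.309 0.998 3.253
vertex 1.185 0.924 3.457
vertex 0.935 1.705 2.816
endloop
endfacet
facet normal 0.132 -0.604 -0.786
outer loop
vertex 1.375 0.055 2.325
vertex 1.125 0.835 1.684
vertex 2.063 0.569 2.046
endloop
endfacet
facet normal 0.634 -0.558 0.535
outer loop
vertex 1.375 0.055 2.325
vertex 2.063 0.569 2.046
vertex 1.185 0.924 3.457
endloop
endfacet
facet normal 0.634 -0.558 0.535
outer loop
vertex 1.185 0.924 3.457
vertex 2.063 0.569 2.046
vertex 1.873 1.438 3.178
endloop
endfacet
facet normal -0.132 0.603 0.787
outer loop
vertex 1.185 0.924 3.457
vertex 1.873 1.438 3.178
vertex 0.935 1.705 2.816
endloop
endfacet
facet normal 0.132 -0.603 -0.786
outer loop
vertex 2.063 0.569 2.046
vertex 1.125 0.835 1.684
vertex 2.044 1.283 1.495
endloop
endfacet
facet normal 0.991 0.097 0.092
outer loop
vertex 2.063 0.569 2.046
vertex 2.044 1.283 1.495
vertex 1.873 1.438 3.178
endloop
endfacet
facet normal 0.991 0.096 0.092
outer loop
vertex 1.873 1.438 3.178
vertex 2.044 1.283 1.495
vertex 1.855 2.152 2.627
endloop
endfacet
facet normal -0.132 0.604 0.786
outer loop
vertex 1.873 1.438 3.178
vertex 1.855 2.152 2.627
vertex 0.935 1.705 2.816
endloop
endfacet
facet normal -0.999 0.052 0.011
outer loop
vertex -0.93 1.671 -2.046
vertex -0.864 2.821 -1.512
vertex -0.905 2.566 -3.978
endloop
endfacet
facet normal -0.051 -0.906 -0.420
outer loop
vertex 0.004 2.519 -3.988
vertex -0.93 1.671 -2.046
vertex -0.905 2.566 -3.978
endloop
endfacet
facet normal -0.999 0.052 0.011
outer loop
vertex -0.905 2.566 -3.978
vertex -0.864 2.821 -1.512
vertex -0.839 3.717 -3.444
endloop
endfacet
facet normal 0.012 0.420 -0.907
outer loop
vertex -0.839 3.717 -3.444
vertex 0.004 2.519 -3.988
vertex -0.905 2.566 -3.978
endloop
endfacet
facet normal -0.012 -0.421 0.907
outer loop
vertex -0.93 1.671 -2.046
vertex 0.045 2.774 -1.522
vertex -0.864 2.821 -1.512
endloop
endfacet
facet normal -0.052 -0.906 -0.421
outer loop
vertex -0.021 1.623 -2.056
vertex -0.93 1.671 -2.046
vertex 0.004 2.519 -3.988
endloop
endfacet
facet normal -0.012 -0.420 0.907
outer loop
vertex -0.021 1.623 -2.056
vertex 0.045 2.774 -1.522
vertex -0.93 1.671 -2.046
endloop
endfacet
facet normal 0.051 0.906 0.421
outer loop
vertex -0.864 2.821 -1.512
vertex 0.045 2.774 -1.522
vertex -0.839 3.717 -3.444
endloop
endfacet
facet normal 0.012 0.421 -0.907
outer loop
vertex 0.07 3.669 -3.454
vertex 0.004 2.519 -3.988
vertex -0.839 3.717 -3.444
endloop
endfacet
facet normal 0.052 0.906 0.420
outer loop
vertex -0.839 3.717 -3.444
vertex 0.045 2.774 -1.522
vertex 0.07 3.669 -3.454
endloop
endfacet
facet normal 0.999 -0.052 -0.011
outer loop
vertex 0.07 3.669 -3.454
vertex -0.021 1.623 -2.056
vertex 0.004 2.519 -3.988
endloop
endfacet
facet normal 0.999 -0.052 -0.011
outer loop
vertex 0.045 2.774 -1.522
vertex -0.021 1.623 -2.056
vertex 0.07 3.669 -3.454
endloop
endfacet

endsolid


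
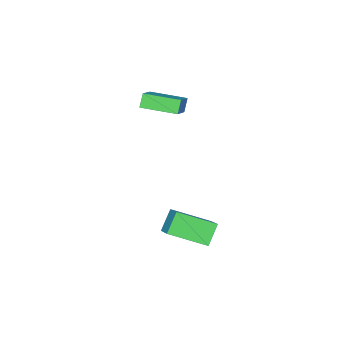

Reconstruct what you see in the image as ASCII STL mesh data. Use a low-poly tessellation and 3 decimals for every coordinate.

solid 
facet normal -0.493 -0.211 0.844
outer loop
vertex -1.919 -2.648 2.989
vertex -2.864 -0.971 2.856
vertex -3.241 -3.471 2.01
endloop
endfacet
facet normal 0.490 -0.869 0.069
outer loop
vertex -2.816 -3.289 1.284
vertex -1.919 -2.648 2.989
vertex -3.241 -3.471 2.01
endloop
endfacet
facet normal -0.494 -0.211 0.843
outer loop
vertex -3.241 -3.471 2.01
vertex -2.864 -0.971 2.856
vertex -4.186 -1.793 1.876
endloop
endfacet
facet normal -0.719 -0.447 -0.533
outer loop
vertex -4.186 -1.793 1.876
vertex -2.816 -3.289 1.284
vertex -3.241 -3.471 2.01
endloop
endfacet
facet normal 0.719 0.447 0.533
outer loop
vertex -1.919 -2.648 2.989
vertex -2.439 -0.789 2.13
vertex -2.864 -0.971 2.856
endloop
endfacet
facet normal 0.489 -0.869 0.070
outer loop
vertex -1.494 -2.467 2.264
vertex -1.919 -2.648 2.989
vertex -2.816 -3.289 1.284
endloop
endfacet
facet normal 0.718 0.447 0.533
outer loop
vertex -1.494 -2.467 2.264
vertex -2.439 -0.789 2.13
vertex -1.919 -2.648 2.989
endloop
endfacet
facet normal -0.490 0.869 -0.069
outer loop
vertex -2.864 -0.971 2.856
vertex -2.439 -0.789 2.13
vertex -4.186 -1.793 1.876
endloop
endfacet
facet normal -0.718 -0.447 -0.533
outer loop
vertex -3.761 -1.612 1.151
vertex -2.816 -3.289 1.284
vertex -4.186 -1.793 1.876
endloop
endfacet
facet normal -0.489 0.869 -0.070
outer loop
vertex -4.186 -1.793 1.876
vertex -2.439 -0.789 2.13
vertex -3.761 -1.612 1.151
endloop
endfacet
facet normal 0.494 0.211 -0.843
outer loop
vertex -3.761 -1.612 1.151
vertex -1.494 -2.467 2.264
vertex -2.816 -3.289 1.284
endloop
endfacet
facet normal 0.494 0.211 -0.844
outer loop
vertex -2.439 -0.789 2.13
vertex -1.494 -2.467 2.264
vertex -3.761 -1.612 1.151
endloop
endfacet
facet normal -0.658 -0.163 0.735
outer loop
vertex 1.488 2.924 -0.801
vertex 0.238 4.4 -1.593
vertex 0.747 1.808 -1.712
endloop
endfacet
facet normal 0.598 -0.706 0.379
outer loop
vertex 1.602 2.02 -2.667
vertex 1.488 2.924 -0.801
vertex 0.747 1.808 -1.712
endloop
endfacet
facet normal -0.658 -0.163 0.735
outer loop
vertex 0.747 1.808 -1.712
vertex 0.238 4.4 -1.593
vertex -0.503 3.284 -2.503
endloop
endfacet
facet normal -0.457 -0.689 -0.562
outer loop
vertex -0.503 3.284 -2.503
vertex 1.602 2.02 -2.667
vertex 0.747 1.808 -1.712
endloop
endfacet
facet normal 0.457 0.689 0.562
outer loop
vertex 1.488 2.924 -0.801
vertex 1.093 4.612 -2.548
vertex 0.238 4.4 -1.593
endloop
endfacet
facet normal 0.598 -0.706 0.379
outer loop
vertex 2.343 3.136 -1.757
vertex 1.488 2.924 -0.801
vertex 1.602 2.02 -2.667
endloop
endfacet
facet normal 0.458 0.689 0.562
outer loop
vertex 2.343 3.136 -1.757
vertex 1.093 4.612 -2.548
vertex 1.488 2.924 -0.801
endloop
endfacet
facet normal -0.598 0.706 -0.379
outer loop
vertex 0.238 4.4 -1.593
vertex 1.093 4.612 -2.548
vertex -0.503 3.284 -2.503
endloop
endfacet
facet normal -0.458 -0.689 -0.562
outer loop
vertex 0.352 3.496 -3.459
vertex 1.602 2.02 -2.667
vertex -0.503 3.284 -2.503
endloop
endfacet
facet normal -0.598 0.706 -0.378
outer loop
vertex -0.503 3.284 -2.503
vertex 1.093 4.612 -2.548
vertex 0.352 3.496 -3.459
endloop
endfacet
facet normal 0.658 0.163 -0.735
outer loop
vertex 0.352 3.496 -3.459
vertex 2.343 3.136 -1.757
vertex 1.602 2.02 -2.667
endloop
endfacet
facet normal 0.658 0.163 -0.735
outer loop
vertex 1.093 4.612 -2.548
vertex 2.343 3.136 -1.757
vertex 0.352 3.496 -3.459
endloop
endfacet

endsolid


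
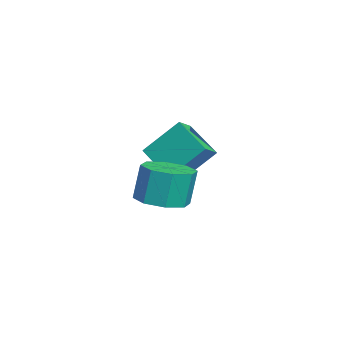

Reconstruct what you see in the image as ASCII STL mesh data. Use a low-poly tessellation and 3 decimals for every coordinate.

solid 
facet normal 0.105 -0.169 -0.980
outer loop
vertex 3.493 1.959 -3.944
vertex 2.435 1.823 -4.034
vertex 3.099 2.659 -4.107
endloop
endfacet
facet normal 0.871 0.492 0.009
outer loop
vertex 3.493 1.959 -3.944
vertex 3.099 2.659 -4.107
vertex 3.322 2.233 -2.356
endloop
endfacet
facet normal 0.871 0.491 0.009
outer loop
vertex 3.322 2.233 -2.356
vertex 3.099 2.659 -4.107
vertex 2.929 2.933 -2.519
endloop
endfacet
facet normal -0.105 0.169 0.980
outer loop
vertex 3.322 2.233 -2.356
vertex 2.929 2.933 -2.519
vertex 2.265 2.097 -2.446
endloop
endfacet
facet normal 0.105 -0.169 -0.980
outer loop
vertex 3.099 2.659 -4.107
vertex 2.435 1.823 -4.034
vertex 2.317 2.869 -4.227
endloop
endfacet
facet normal 0.276 0.952 -0.135
outer loop
vertex 3.099 2.659 -4.107
vertex 2.317 2.869 -4.227
vertex 2.929 2.933 -2.519
endloop
endfacet
facet normal 0.276 0.952 -0.135
outer loop
vertex 2.929 2.933 -2.519
vertex 2.317 2.869 -4.227
vertex 2.147 3.143 -2.639
endloop
endfacet
facet normal -0.105 0.169 0.980
outer loop
vertex 2.929 2.933 -2.519
vertex 2.147 3.143 -2.639
vertex 2.265 2.097 -2.446
endloop
endfacet
facet normal 0.105 -0.169 -0.980
outer loop
vertex 2.317 2.869 -4.227
vertex 2.435 1.823 -4.034
vertex 1.604 2.466 -4.234
endloop
endfacet
facet normal -0.481 0.854 -0.199
outer loop
vertex 2.317 2.869 -4.227
vertex 1.604 2.466 -4.234
vertex 2.147 3.143 -2.639
endloop
endfacet
facet normal -0.481 0.854 -0.199
outer loop
vertex 2.147 3.143 -2.639
vertex 1.604 2.466 -4.234
vertex 1.434 2.74 -2.646
endloop
endfacet
facet normal -0.105 0.169 0.980
outer loop
vertex 2.147 3.143 -2.639
vertex 1.434 2.74 -2.646
vertex 2.265 2.097 -2.446
endloop
endfacet
facet normal 0.105 -0.169 -0.980
outer loop
vertex 1.604 2.466 -4.234
vertex 2.435 1.823 -4.034
vertex 1.378 1.687 -4.124
endloop
endfacet
facet normal -0.955 0.256 -0.147
outer loop
vertex 1.604 2.466 -4.234
vertex 1.378 1.687 -4.124
vertex 1.434 2.74 -2.646
endloop
endfacet
facet normal -0.955 0.257 -0.147
outer loop
vertex 1.434 2.74 -2.646
vertex 1.378 1.687 -4.124
vertex 1.207 1.961 -2.536
endloop
endfacet
facet normal -0.105 0.169 0.980
outer loop
vertex 1.434 2.74 -2.646
vertex 1.207 1.961 -2.536
vertex 2.265 2.097 -2.446
endloop
endfacet
facet normal 0.105 -0.169 -0.980
outer loop
vertex 1.378 1.687 -4.124
vertex 2.435 1.823 -4.034
vertex 1.771 0.987 -3.961
endloop
endfacet
facet normal -0.871 -0.491 -0.009
outer loop
vertex 1.378 1.687 -4.124
vertex 1.771 0.987 -3.961
vertex 1.207 1.961 -2.536
endloop
endfacet
facet normal -0.871 -0.492 -0.008
outer loop
vertex 1.207 1.961 -2.536
vertex 1.771 0.987 -3.961
vertex 1.601 1.261 -2.373
endloop
endfacet
facet normal -0.105 0.169 0.980
outer loop
vertex 1.207 1.961 -2.536
vertex 1.601 1.261 -2.373
vertex 2.265 2.097 -2.446
endloop
endfacet
facet normal 0.105 -0.169 -0.980
outer loop
vertex 1.771 0.987 -3.961
vertex 2.435 1.823 -4.034
vertex 2.553 0.777 -3.841
endloop
endfacet
facet normal -0.276 -0.952 0.135
outer loop
vertex 1.771 0.987 -3.961
vertex 2.553 0.777 -3.841
vertex 1.601 1.261 -2.373
endloop
endfacet
facet normal -0.276 -0.952 0.135
outer loop
vertex 1.601 1.261 -2.373
vertex 2.553 0.777 -3.841
vertex 2.383 1.051 -2.253
endloop
endfacet
facet normal -0.105 0.169 0.980
outer loop
vertex 1.601 1.261 -2.373
vertex 2.383 1.051 -2.253
vertex 2.265 2.097 -2.446
endloop
endfacet
facet normal 0.105 -0.169 -0.980
outer loop
vertex 2.553 0.777 -3.841
vertex 2.435 1.823 -4.034
vertex 3.266 1.18 -3.834
endloop
endfacet
facet normal 0.481 -0.854 0.199
outer loop
vertex 2.553 0.777 -3.841
vertex 3.266 1.18 -3.834
vertex 2.383 1.051 -2.253
endloop
endfacet
facet normal 0.481 -0.854 0.199
outer loop
vertex 2.383 1.051 -2.253
vertex 3.266 1.18 -3.834
vertex 3.096 1.454 -2.246
endloop
endfacet
facet normal -0.105 0.169 0.980
outer loop
vertex 2.383 1.051 -2.253
vertex 3.096 1.454 -2.246
vertex 2.265 2.097 -2.446
endloop
endfacet
facet normal 0.105 -0.169 -0.980
outer loop
vertex 3.266 1.18 -3.834
vertex 2.435 1.823 -4.034
vertex 3.493 1.959 -3.944
endloop
endfacet
facet normal 0.955 -0.258 0.147
outer loop
vertex 3.266 1.18 -3.834
vertex 3.493 1.959 -3.944
vertex 3.096 1.454 -2.246
endloop
endfacet
facet normal 0.955 -0.256 0.147
outer loop
vertex 3.096 1.454 -2.246
vertex 3.493 1.959 -3.944
vertex 3.322 2.233 -2.356
endloop
endfacet
facet normal -0.105 0.169 0.980
outer loop
vertex 3.096 1.454 -2.246
vertex 3.322 2.233 -2.356
vertex 2.265 2.097 -2.446
endloop
endfacet
facet normal -0.699 0.518 -0.493
outer loop
vertex -2.806 1.491 -3.638
vertex -2.823 2.92 -2.112
vertex -1.398 2.505 -4.571
endloop
endfacet
facet normal 0.008 -0.683 -0.730
outer loop
vertex -0.797 2.06 -4.148
vertex -2.806 1.491 -3.638
vertex -1.398 2.505 -4.571
endloop
endfacet
facet normal -0.700 0.517 -0.493
outer loop
vertex -1.398 2.505 -4.571
vertex -2.823 2.92 -2.112
vertex -1.416 3.934 -3.046
endloop
endfacet
facet normal 0.715 0.515 -0.474
outer loop
vertex -1.416 3.934 -3.046
vertex -0.797 2.06 -4.148
vertex -1.398 2.505 -4.571
endloop
endfacet
facet normal -0.715 -0.515 0.474
outer loop
vertex -2.806 1.491 -3.638
vertex -2.222 2.475 -1.689
vertex -2.823 2.92 -2.112
endloop
endfacet
facet normal 0.008 -0.684 -0.730
outer loop
vertex -2.204 1.046 -3.214
vertex -2.806 1.491 -3.638
vertex -0.797 2.06 -4.148
endloop
endfacet
facet normal -0.714 -0.515 0.474
outer loop
vertex -2.204 1.046 -3.214
vertex -2.222 2.475 -1.689
vertex -2.806 1.491 -3.638
endloop
endfacet
facet normal -0.008 0.683 0.730
outer loop
vertex -2.823 2.92 -2.112
vertex -2.222 2.475 -1.689
vertex -1.416 3.934 -3.046
endloop
endfacet
facet normal 0.714 0.515 -0.474
outer loop
vertex -0.814 3.489 -2.622
vertex -0.797 2.06 -4.148
vertex -1.416 3.934 -3.046
endloop
endfacet
facet normal -0.009 0.684 0.730
outer loop
vertex -1.416 3.934 -3.046
vertex -2.222 2.475 -1.689
vertex -0.814 3.489 -2.622
endloop
endfacet
facet normal 0.700 -0.517 0.492
outer loop
vertex -0.814 3.489 -2.622
vertex -2.204 1.046 -3.214
vertex -0.797 2.06 -4.148
endloop
endfacet
facet normal 0.699 -0.517 0.493
outer loop
vertex -2.222 2.475 -1.689
vertex -2.204 1.046 -3.214
vertex -0.814 3.489 -2.622
endloop
endfacet

endsolid


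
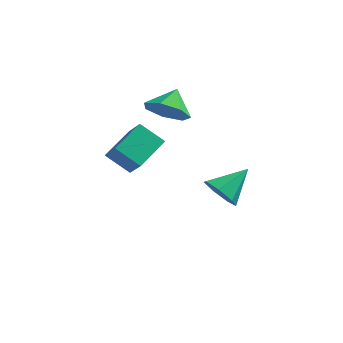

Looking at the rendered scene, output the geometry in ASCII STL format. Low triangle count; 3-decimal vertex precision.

solid 
facet normal -0.472 -0.693 -0.545
outer loop
vertex 0.161 1.708 -1.06
vertex -0.53 2.232 -1.128
vertex 0.161 2.174 -1.653
endloop
endfacet
facet normal 0.999 -0.030 -0.024
outer loop
vertex 0.161 1.708 -1.06
vertex 0.161 2.174 -1.653
vertex 0.23 3.348 -0.252
endloop
endfacet
facet normal -0.472 -0.694 -0.544
outer loop
vertex 0.161 2.174 -1.653
vertex -0.53 2.232 -1.128
vertex -0.359 2.684 -1.852
endloop
endfacet
facet normal 0.702 0.529 -0.478
outer loop
vertex 0.161 2.174 -1.653
vertex -0.359 2.684 -1.852
vertex 0.23 3.348 -0.252
endloop
endfacet
facet normal -0.472 -0.694 -0.544
outer loop
vertex -0.359 2.684 -1.852
vertex -0.53 2.232 -1.128
vertex -1.008 2.853 -1.505
endloop
endfacet
facet normal 0.030 0.919 -0.392
outer loop
vertex -0.359 2.684 -1.852
vertex -1.008 2.853 -1.505
vertex 0.23 3.348 -0.252
endloop
endfacet
facet normal -0.472 -0.694 -0.544
outer loop
vertex -1.008 2.853 -1.505
vertex -0.53 2.232 -1.128
vertex -1.297 2.555 -0.875
endloop
endfacet
facet normal -0.507 0.845 0.167
outer loop
vertex -1.008 2.853 -1.505
vertex -1.297 2.555 -0.875
vertex 0.23 3.348 -0.252
endloop
endfacet
facet normal -0.472 -0.694 -0.545
outer loop
vertex -1.297 2.555 -0.875
vertex -0.53 2.232 -1.128
vertex -1.008 2.013 -0.435
endloop
endfacet
facet normal -0.508 0.364 0.781
outer loop
vertex -1.297 2.555 -0.875
vertex -1.008 2.013 -0.435
vertex 0.23 3.348 -0.252
endloop
endfacet
facet normal -0.472 -0.694 -0.545
outer loop
vertex -1.008 2.013 -0.435
vertex -0.53 2.232 -1.128
vertex -0.359 1.636 -0.517
endloop
endfacet
facet normal 0.030 -0.163 0.986
outer loop
vertex -1.008 2.013 -0.435
vertex -0.359 1.636 -0.517
vertex 0.23 3.348 -0.252
endloop
endfacet
facet normal -0.472 -0.693 -0.544
outer loop
vertex -0.359 1.636 -0.517
vertex -0.53 2.232 -1.128
vertex 0.161 1.708 -1.06
endloop
endfacet
facet normal 0.702 -0.338 0.627
outer loop
vertex -0.359 1.636 -0.517
vertex 0.161 1.708 -1.06
vertex 0.23 3.348 -0.252
endloop
endfacet
facet normal -0.537 0.464 -0.705
outer loop
vertex -3.394 -2.112 2.952
vertex -2.993 -0.757 3.539
vertex -2.431 -2.086 2.236
endloop
endfacet
facet normal -0.262 -0.885 -0.384
outer loop
vertex -1.787 -2.643 3.081
vertex -3.394 -2.112 2.952
vertex -2.431 -2.086 2.236
endloop
endfacet
facet normal -0.537 0.464 -0.705
outer loop
vertex -2.431 -2.086 2.236
vertex -2.993 -0.757 3.539
vertex -2.03 -0.732 2.822
endloop
endfacet
facet normal 0.802 0.021 -0.597
outer loop
vertex -2.03 -0.732 2.822
vertex -1.787 -2.643 3.081
vertex -2.431 -2.086 2.236
endloop
endfacet
facet normal -0.802 -0.021 0.597
outer loop
vertex -3.394 -2.112 2.952
vertex -2.349 -1.314 4.384
vertex -2.993 -0.757 3.539
endloop
endfacet
facet normal -0.262 -0.886 -0.383
outer loop
vertex -2.75 -2.668 3.798
vertex -3.394 -2.112 2.952
vertex -1.787 -2.643 3.081
endloop
endfacet
facet normal -0.802 -0.021 0.597
outer loop
vertex -2.75 -2.668 3.798
vertex -2.349 -1.314 4.384
vertex -3.394 -2.112 2.952
endloop
endfacet
facet normal 0.263 0.885 0.384
outer loop
vertex -2.993 -0.757 3.539
vertex -2.349 -1.314 4.384
vertex -2.03 -0.732 2.822
endloop
endfacet
facet normal 0.802 0.021 -0.597
outer loop
vertex -1.386 -1.288 3.668
vertex -1.787 -2.643 3.081
vertex -2.03 -0.732 2.822
endloop
endfacet
facet normal 0.261 0.886 0.383
outer loop
vertex -2.03 -0.732 2.822
vertex -2.349 -1.314 4.384
vertex -1.386 -1.288 3.668
endloop
endfacet
facet normal 0.537 -0.464 0.705
outer loop
vertex -1.386 -1.288 3.668
vertex -2.75 -2.668 3.798
vertex -1.787 -2.643 3.081
endloop
endfacet
facet normal 0.537 -0.464 0.705
outer loop
vertex -2.349 -1.314 4.384
vertex -2.75 -2.668 3.798
vertex -1.386 -1.288 3.668
endloop
endfacet
facet normal -0.053 -0.787 -0.615
outer loop
vertex -1.734 1.234 3.825
vertex -2.472 1.652 3.354
vertex -1.521 1.726 3.177
endloop
endfacet
facet normal 0.810 0.307 0.499
outer loop
vertex -1.734 1.234 3.825
vertex -1.521 1.726 3.177
vertex -2.408 2.588 4.086
endloop
endfacet
facet normal -0.053 -0.786 -0.615
outer loop
vertex -1.521 1.726 3.177
vertex -2.472 1.652 3.354
vertex -2.024 2.163 2.662
endloop
endfacet
facet normal 0.677 0.735 -0.037
outer loop
vertex -1.521 1.726 3.177
vertex -2.024 2.163 2.662
vertex -2.408 2.588 4.086
endloop
endfacet
facet normal -0.052 -0.787 -0.615
outer loop
vertex -2.024 2.163 2.662
vertex -2.472 1.652 3.354
vertex -2.864 2.214 2.668
endloop
endfacet
facet normal 0.056 0.961 -0.272
outer loop
vertex -2.024 2.163 2.662
vertex -2.864 2.214 2.668
vertex -2.408 2.588 4.086
endloop
endfacet
facet normal -0.053 -0.787 -0.614
outer loop
vertex -2.864 2.214 2.668
vertex -2.472 1.652 3.354
vertex -3.409 1.842 3.192
endloop
endfacet
facet normal -0.581 0.813 -0.027
outer loop
vertex -2.864 2.214 2.668
vertex -3.409 1.842 3.192
vertex -2.408 2.588 4.086
endloop
endfacet
facet normal -0.053 -0.787 -0.615
outer loop
vertex -3.409 1.842 3.192
vertex -2.472 1.652 3.354
vertex -3.247 1.327 3.837
endloop
endfacet
facet normal -0.758 0.403 0.512
outer loop
vertex -3.409 1.842 3.192
vertex -3.247 1.327 3.837
vertex -2.408 2.588 4.086
endloop
endfacet
facet normal -0.053 -0.787 -0.615
outer loop
vertex -3.247 1.327 3.837
vertex -2.472 1.652 3.354
vertex -2.502 1.056 4.119
endloop
endfacet
facet normal -0.341 0.041 0.939
outer loop
vertex -3.247 1.327 3.837
vertex -2.502 1.056 4.119
vertex -2.408 2.588 4.086
endloop
endfacet
facet normal -0.053 -0.787 -0.615
outer loop
vertex -2.502 1.056 4.119
vertex -2.472 1.652 3.354
vertex -1.734 1.234 3.825
endloop
endfacet
facet normal 0.358 -0.002 0.934
outer loop
vertex -2.502 1.056 4.119
vertex -1.734 1.234 3.825
vertex -2.408 2.588 4.086
endloop
endfacet

endsolid


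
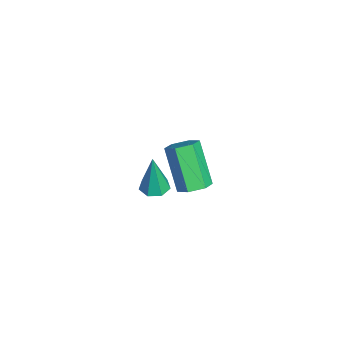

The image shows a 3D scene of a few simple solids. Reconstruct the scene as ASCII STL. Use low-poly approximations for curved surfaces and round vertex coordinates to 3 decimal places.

solid 
facet normal 0.557 0.203 -0.806
outer loop
vertex -1.183 2.459 -0.83
vertex -1.564 2.131 -1.176
vertex -1.663 2.727 -1.094
endloop
endfacet
facet normal 0.266 0.875 0.405
outer loop
vertex -1.183 2.459 -0.83
vertex -1.663 2.727 -1.094
vertex -2.176 2.097 0.603
endloop
endfacet
facet normal 0.265 0.875 0.405
outer loop
vertex -2.176 2.097 0.603
vertex -1.663 2.727 -1.094
vertex -2.656 2.365 0.338
endloop
endfacet
facet normal -0.558 -0.204 0.804
outer loop
vertex -2.176 2.097 0.603
vertex -2.656 2.365 0.338
vertex -2.556 1.769 0.256
endloop
endfacet
facet normal 0.559 0.203 -0.804
outer loop
vertex -1.663 2.727 -1.094
vertex -1.564 2.131 -1.176
vertex -2.043 2.399 -1.441
endloop
endfacet
facet normal -0.548 0.818 -0.173
outer loop
vertex -1.663 2.727 -1.094
vertex -2.043 2.399 -1.441
vertex -2.656 2.365 0.338
endloop
endfacet
facet normal -0.548 0.818 -0.173
outer loop
vertex -2.656 2.365 0.338
vertex -2.043 2.399 -1.441
vertex -3.036 2.037 -0.009
endloop
endfacet
facet normal -0.558 -0.204 0.804
outer loop
vertex -2.656 2.365 0.338
vertex -3.036 2.037 -0.009
vertex -2.556 1.769 0.256
endloop
endfacet
facet normal 0.559 0.203 -0.804
outer loop
vertex -2.043 2.399 -1.441
vertex -1.564 2.131 -1.176
vertex -1.944 1.803 -1.523
endloop
endfacet
facet normal -0.814 -0.056 -0.578
outer loop
vertex -2.043 2.399 -1.441
vertex -1.944 1.803 -1.523
vertex -3.036 2.037 -0.009
endloop
endfacet
facet normal -0.814 -0.057 -0.578
outer loop
vertex -3.036 2.037 -0.009
vertex -1.944 1.803 -1.523
vertex -2.937 1.441 -0.09
endloop
endfacet
facet normal -0.557 -0.202 0.805
outer loop
vertex -3.036 2.037 -0.009
vertex -2.937 1.441 -0.09
vertex -2.556 1.769 0.256
endloop
endfacet
facet normal 0.558 0.204 -0.804
outer loop
vertex -1.944 1.803 -1.523
vertex -1.564 2.131 -1.176
vertex -1.464 1.535 -1.258
endloop
endfacet
facet normal -0.265 -0.875 -0.405
outer loop
vertex -1.944 1.803 -1.523
vertex -1.464 1.535 -1.258
vertex -2.937 1.441 -0.09
endloop
endfacet
facet normal -0.266 -0.875 -0.405
outer loop
vertex -2.937 1.441 -0.09
vertex -1.464 1.535 -1.258
vertex -2.457 1.173 0.174
endloop
endfacet
facet normal -0.557 -0.203 0.806
outer loop
vertex -2.937 1.441 -0.09
vertex -2.457 1.173 0.174
vertex -2.556 1.769 0.256
endloop
endfacet
facet normal 0.558 0.204 -0.804
outer loop
vertex -1.464 1.535 -1.258
vertex -1.564 2.131 -1.176
vertex -1.084 1.863 -0.911
endloop
endfacet
facet normal 0.548 -0.818 0.173
outer loop
vertex -1.464 1.535 -1.258
vertex -1.084 1.863 -0.911
vertex -2.457 1.173 0.174
endloop
endfacet
facet normal 0.548 -0.818 0.173
outer loop
vertex -2.457 1.173 0.174
vertex -1.084 1.863 -0.911
vertex -2.077 1.501 0.521
endloop
endfacet
facet normal -0.559 -0.203 0.804
outer loop
vertex -2.457 1.173 0.174
vertex -2.077 1.501 0.521
vertex -2.556 1.769 0.256
endloop
endfacet
facet normal 0.557 0.202 -0.805
outer loop
vertex -1.084 1.863 -0.911
vertex -1.564 2.131 -1.176
vertex -1.183 2.459 -0.83
endloop
endfacet
facet normal 0.814 0.057 0.579
outer loop
vertex -1.084 1.863 -0.911
vertex -1.183 2.459 -0.83
vertex -2.077 1.501 0.521
endloop
endfacet
facet normal 0.814 0.056 0.578
outer loop
vertex -2.077 1.501 0.521
vertex -1.183 2.459 -0.83
vertex -2.176 2.097 0.603
endloop
endfacet
facet normal -0.559 -0.203 0.804
outer loop
vertex -2.077 1.501 0.521
vertex -2.176 2.097 0.603
vertex -2.556 1.769 0.256
endloop
endfacet
facet normal -0.051 0.040 -0.998
outer loop
vertex 2.195 0.799 2.361
vertex 1.732 0.61 2.377
vertex 1.873 1.09 2.389
endloop
endfacet
facet normal 0.656 0.699 0.285
outer loop
vertex 2.195 0.799 2.361
vertex 1.873 1.09 2.389
vertex 1.808 0.55 3.863
endloop
endfacet
facet normal -0.051 0.040 -0.998
outer loop
vertex 1.873 1.09 2.389
vertex 1.732 0.61 2.377
vertex 1.446 1.019 2.408
endloop
endfacet
facet normal -0.140 0.932 0.335
outer loop
vertex 1.873 1.09 2.389
vertex 1.446 1.019 2.408
vertex 1.808 0.55 3.863
endloop
endfacet
facet normal -0.050 0.041 -0.998
outer loop
vertex 1.446 1.019 2.408
vertex 1.732 0.61 2.377
vertex 1.234 0.641 2.403
endloop
endfacet
facet normal -0.819 0.455 0.350
outer loop
vertex 1.446 1.019 2.408
vertex 1.234 0.641 2.403
vertex 1.808 0.55 3.863
endloop
endfacet
facet normal -0.050 0.039 -0.998
outer loop
vertex 1.234 0.641 2.403
vertex 1.732 0.61 2.377
vertex 1.397 0.239 2.379
endloop
endfacet
facet normal -0.871 -0.372 0.319
outer loop
vertex 1.234 0.641 2.403
vertex 1.397 0.239 2.379
vertex 1.808 0.55 3.863
endloop
endfacet
facet normal -0.053 0.042 -0.998
outer loop
vertex 1.397 0.239 2.379
vertex 1.732 0.61 2.377
vertex 1.812 0.117 2.352
endloop
endfacet
facet normal -0.256 -0.929 0.266
outer loop
vertex 1.397 0.239 2.379
vertex 1.812 0.117 2.352
vertex 1.808 0.55 3.863
endloop
endfacet
facet normal -0.052 0.042 -0.998
outer loop
vertex 1.812 0.117 2.352
vertex 1.732 0.61 2.377
vertex 2.167 0.367 2.344
endloop
endfacet
facet normal 0.564 -0.793 0.229
outer loop
vertex 1.812 0.117 2.352
vertex 2.167 0.367 2.344
vertex 1.808 0.55 3.863
endloop
endfacet
facet normal -0.052 0.043 -0.998
outer loop
vertex 2.167 0.367 2.344
vertex 1.732 0.61 2.377
vertex 2.195 0.799 2.361
endloop
endfacet
facet normal 0.969 -0.072 0.238
outer loop
vertex 2.167 0.367 2.344
vertex 2.195 0.799 2.361
vertex 1.808 0.55 3.863
endloop
endfacet

endsolid


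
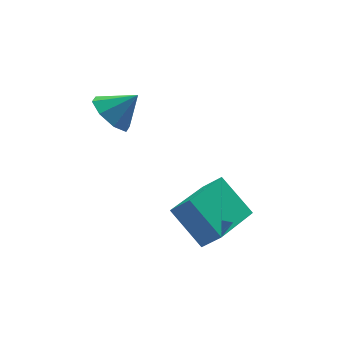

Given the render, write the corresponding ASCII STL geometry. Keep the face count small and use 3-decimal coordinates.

solid 
facet normal -0.826 -0.535 0.180
outer loop
vertex 2.128 -0.176 -2.998
vertex 1.653 0.909 -1.952
vertex 1.713 0.252 -3.631
endloop
endfacet
facet normal 0.301 -0.687 -0.662
outer loop
vertex 3.347 1.311 -3.988
vertex 2.128 -0.176 -2.998
vertex 1.713 0.252 -3.631
endloop
endfacet
facet normal -0.825 -0.535 0.180
outer loop
vertex 1.713 0.252 -3.631
vertex 1.653 0.909 -1.952
vertex 1.237 1.337 -2.586
endloop
endfacet
facet normal -0.478 0.492 -0.728
outer loop
vertex 1.237 1.337 -2.586
vertex 3.347 1.311 -3.988
vertex 1.713 0.252 -3.631
endloop
endfacet
facet normal 0.478 -0.492 0.728
outer loop
vertex 2.128 -0.176 -2.998
vertex 3.287 1.968 -2.309
vertex 1.653 0.909 -1.952
endloop
endfacet
facet normal 0.301 -0.687 -0.661
outer loop
vertex 3.763 0.883 -3.354
vertex 2.128 -0.176 -2.998
vertex 3.347 1.311 -3.988
endloop
endfacet
facet normal 0.477 -0.492 0.728
outer loop
vertex 3.763 0.883 -3.354
vertex 3.287 1.968 -2.309
vertex 2.128 -0.176 -2.998
endloop
endfacet
facet normal -0.301 0.687 0.661
outer loop
vertex 1.653 0.909 -1.952
vertex 3.287 1.968 -2.309
vertex 1.237 1.337 -2.586
endloop
endfacet
facet normal -0.477 0.492 -0.728
outer loop
vertex 2.872 2.396 -2.942
vertex 3.347 1.311 -3.988
vertex 1.237 1.337 -2.586
endloop
endfacet
facet normal -0.301 0.687 0.662
outer loop
vertex 1.237 1.337 -2.586
vertex 3.287 1.968 -2.309
vertex 2.872 2.396 -2.942
endloop
endfacet
facet normal 0.825 0.535 -0.180
outer loop
vertex 2.872 2.396 -2.942
vertex 3.763 0.883 -3.354
vertex 3.347 1.311 -3.988
endloop
endfacet
facet normal 0.826 0.535 -0.179
outer loop
vertex 3.287 1.968 -2.309
vertex 3.763 0.883 -3.354
vertex 2.872 2.396 -2.942
endloop
endfacet
facet normal -0.713 0.201 -0.672
outer loop
vertex 1.136 3.803 -0.49
vertex 0.635 4.022 0.107
vertex 1.178 4.406 -0.354
endloop
endfacet
facet normal 0.977 -0.021 -0.210
outer loop
vertex 1.136 3.803 -0.49
vertex 1.178 4.406 -0.354
vertex 1.425 3.798 0.853
endloop
endfacet
facet normal -0.713 0.201 -0.672
outer loop
vertex 1.178 4.406 -0.354
vertex 0.635 4.022 0.107
vertex 0.902 4.784 0.052
endloop
endfacet
facet normal 0.848 0.523 0.090
outer loop
vertex 1.178 4.406 -0.354
vertex 0.902 4.784 0.052
vertex 1.425 3.798 0.853
endloop
endfacet
facet normal -0.712 0.201 -0.673
outer loop
vertex 0.902 4.784 0.052
vertex 0.635 4.022 0.107
vertex 0.469 4.716 0.49
endloop
endfacet
facet normal 0.455 0.694 0.558
outer loop
vertex 0.902 4.784 0.052
vertex 0.469 4.716 0.49
vertex 1.425 3.798 0.853
endloop
endfacet
facet normal -0.712 0.201 -0.673
outer loop
vertex 0.469 4.716 0.49
vertex 0.635 4.022 0.107
vertex 0.133 4.241 0.704
endloop
endfacet
facet normal 0.029 0.393 0.919
outer loop
vertex 0.469 4.716 0.49
vertex 0.133 4.241 0.704
vertex 1.425 3.798 0.853
endloop
endfacet
facet normal -0.712 0.201 -0.673
outer loop
vertex 0.133 4.241 0.704
vertex 0.635 4.022 0.107
vertex 0.091 3.637 0.568
endloop
endfacet
facet normal -0.181 -0.204 0.962
outer loop
vertex 0.133 4.241 0.704
vertex 0.091 3.637 0.568
vertex 1.425 3.798 0.853
endloop
endfacet
facet normal -0.712 0.202 -0.672
outer loop
vertex 0.091 3.637 0.568
vertex 0.635 4.022 0.107
vertex 0.367 3.259 0.162
endloop
endfacet
facet normal -0.051 -0.748 0.662
outer loop
vertex 0.091 3.637 0.568
vertex 0.367 3.259 0.162
vertex 1.425 3.798 0.853
endloop
endfacet
facet normal -0.712 0.202 -0.672
outer loop
vertex 0.367 3.259 0.162
vertex 0.635 4.022 0.107
vertex 0.8 3.328 -0.276
endloop
endfacet
facet normal 0.342 -0.920 0.193
outer loop
vertex 0.367 3.259 0.162
vertex 0.8 3.328 -0.276
vertex 1.425 3.798 0.853
endloop
endfacet
facet normal -0.713 0.201 -0.672
outer loop
vertex 0.8 3.328 -0.276
vertex 0.635 4.022 0.107
vertex 1.136 3.803 -0.49
endloop
endfacet
facet normal 0.768 -0.619 -0.168
outer loop
vertex 0.8 3.328 -0.276
vertex 1.136 3.803 -0.49
vertex 1.425 3.798 0.853
endloop
endfacet

endsolid
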